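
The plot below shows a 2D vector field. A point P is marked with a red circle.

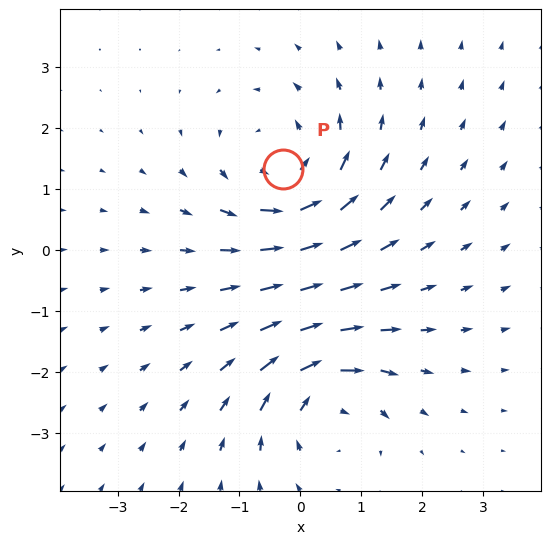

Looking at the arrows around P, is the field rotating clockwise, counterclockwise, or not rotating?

counterclockwise

Near P at (-0.3, 1.3) the arrows circulate counterclockwise. The curl (z-component) there is about +4; positive curl means counterclockwise rotation.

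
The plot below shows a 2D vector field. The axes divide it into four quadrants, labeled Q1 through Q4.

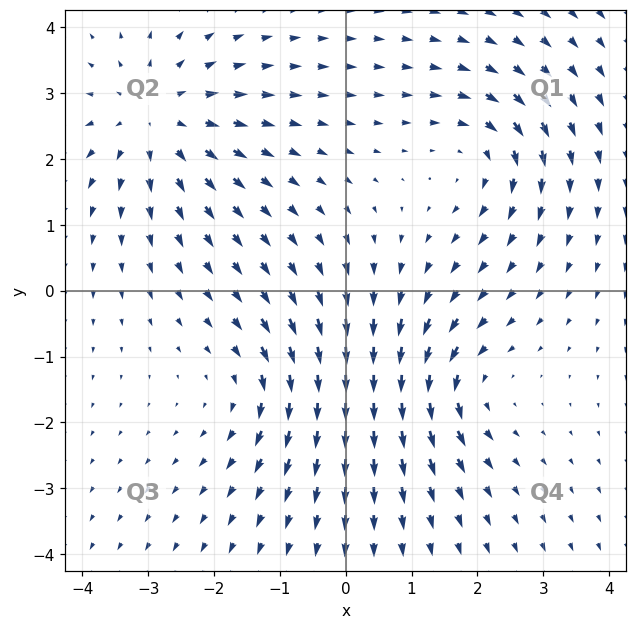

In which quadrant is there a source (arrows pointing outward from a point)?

The source sits at approximately (-2.9, 2.6), which lies in quadrant Q2. The divergence there is about +4, positive as expected for a source.

Q2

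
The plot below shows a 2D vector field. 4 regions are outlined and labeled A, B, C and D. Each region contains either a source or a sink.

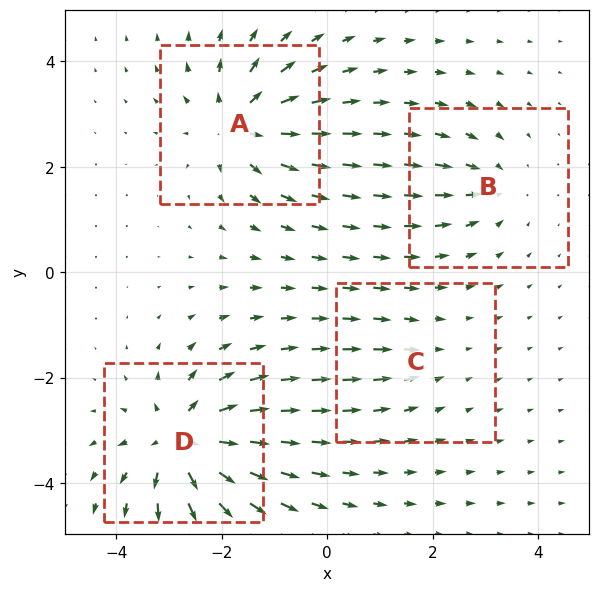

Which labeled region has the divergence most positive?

Divergence at each region's feature centre — A: about +6, B: about -4, C: about -2, D: about +8. Region D is most positive.

D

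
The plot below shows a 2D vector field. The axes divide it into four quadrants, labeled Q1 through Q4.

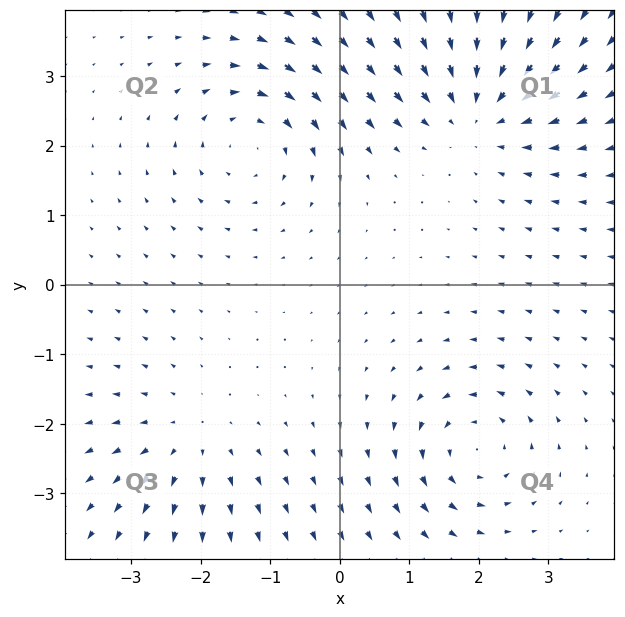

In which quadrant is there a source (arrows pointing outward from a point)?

The source sits at approximately (-2.2, -2.2), which lies in quadrant Q3. The divergence there is about +3, positive as expected for a source.

Q3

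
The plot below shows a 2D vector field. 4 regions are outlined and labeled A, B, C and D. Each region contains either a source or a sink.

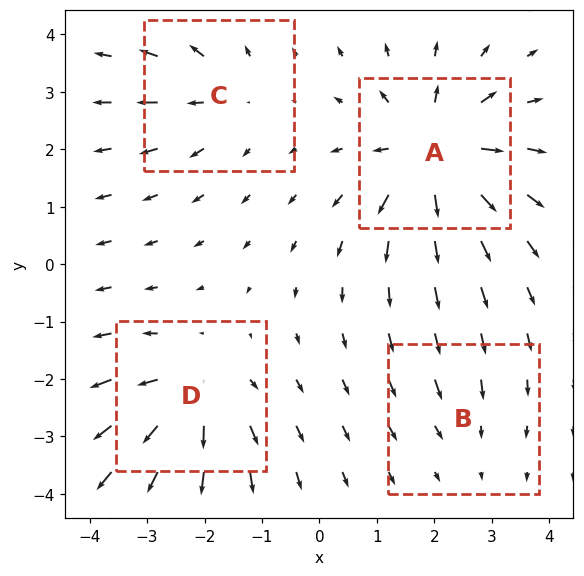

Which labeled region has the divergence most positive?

Divergence at each region's feature centre — A: about +8, B: about -2, C: about +4, D: about +5. Region A is most positive.

A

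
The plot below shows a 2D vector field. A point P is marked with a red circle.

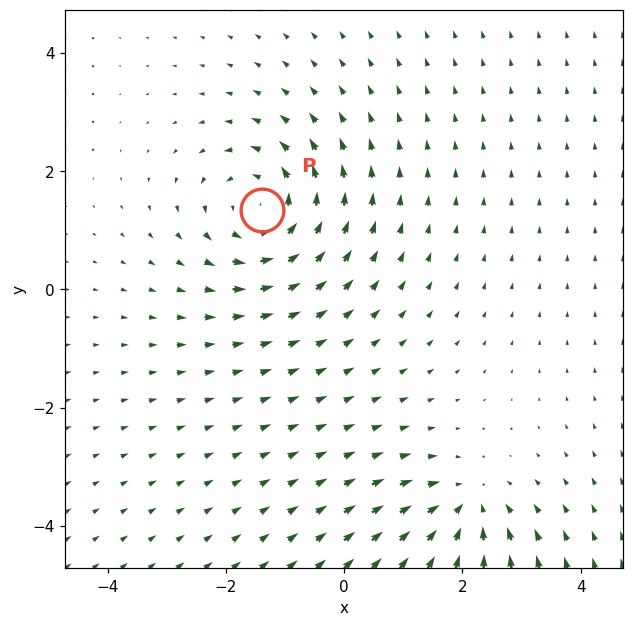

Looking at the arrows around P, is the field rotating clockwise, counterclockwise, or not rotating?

Near P at (-1.4, 1.3) the arrows circulate counterclockwise. The curl (z-component) there is about +5; positive curl means counterclockwise rotation.

counterclockwise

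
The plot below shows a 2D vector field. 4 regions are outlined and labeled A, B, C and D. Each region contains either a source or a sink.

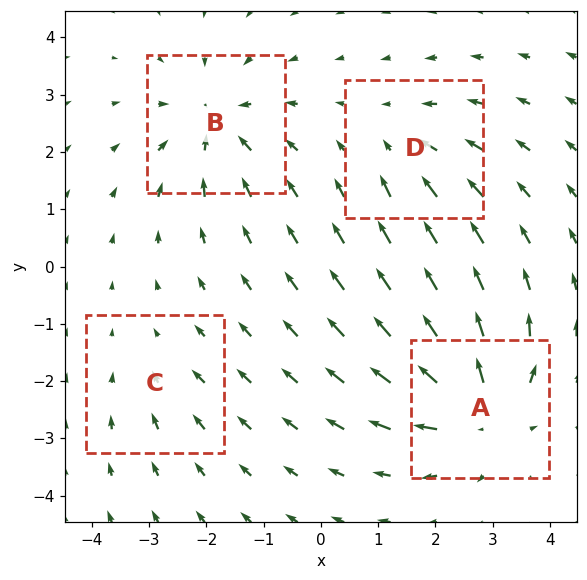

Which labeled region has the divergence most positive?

Divergence at each region's feature centre — A: about +7, B: about -5, C: about -2, D: about -4. Region A is most positive.

A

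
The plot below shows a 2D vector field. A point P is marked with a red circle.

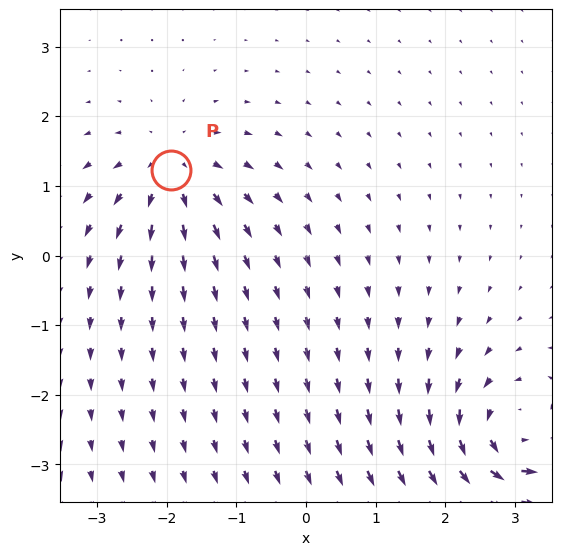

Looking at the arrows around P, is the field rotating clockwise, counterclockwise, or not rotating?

not rotating

Near P at (-1.9, 1.2) the arrows show no circulation. The curl there is ≈0.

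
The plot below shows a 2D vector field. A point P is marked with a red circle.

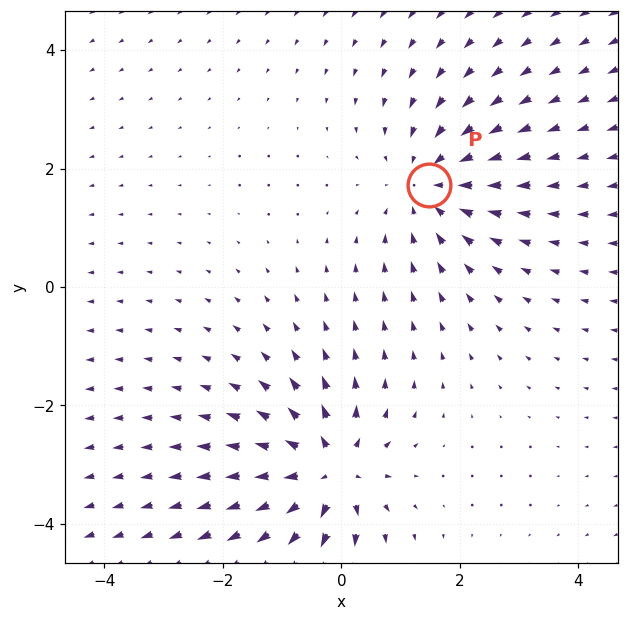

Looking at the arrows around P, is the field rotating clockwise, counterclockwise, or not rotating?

Near P at (1.5, 1.7) the arrows show no circulation. The curl there is ≈0.

not rotating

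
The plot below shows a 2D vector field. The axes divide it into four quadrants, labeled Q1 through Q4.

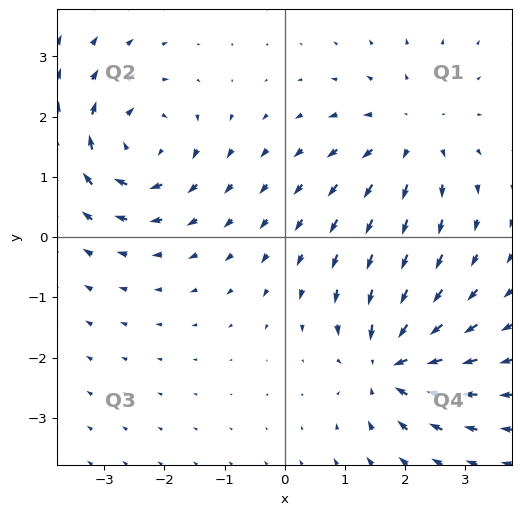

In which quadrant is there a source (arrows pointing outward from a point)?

Q1

The source sits at approximately (2.1, 1.7), which lies in quadrant Q1. The divergence there is about +4, positive as expected for a source.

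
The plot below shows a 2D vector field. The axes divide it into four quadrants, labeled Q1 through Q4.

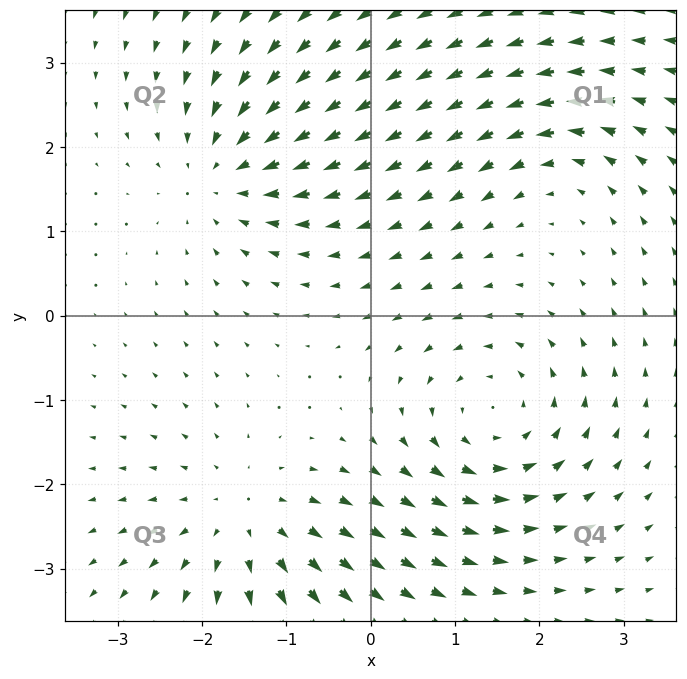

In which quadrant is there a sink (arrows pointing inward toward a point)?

The sink sits at approximately (-1.7, 1.7), which lies in quadrant Q2. The divergence there is about -4, negative as expected for a sink.

Q2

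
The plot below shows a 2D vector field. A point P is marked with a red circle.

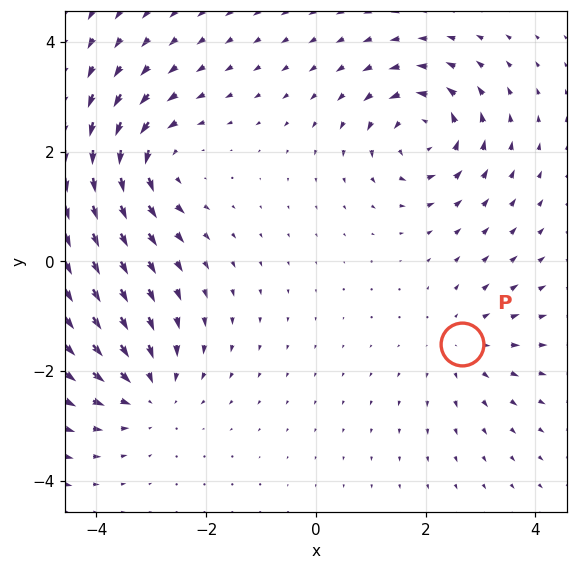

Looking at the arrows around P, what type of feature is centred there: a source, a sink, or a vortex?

At P (2.7, -1.5) the arrows spread outward. Divergence about +3, curl ≈0 — positive divergence with near-zero curl is a source.

source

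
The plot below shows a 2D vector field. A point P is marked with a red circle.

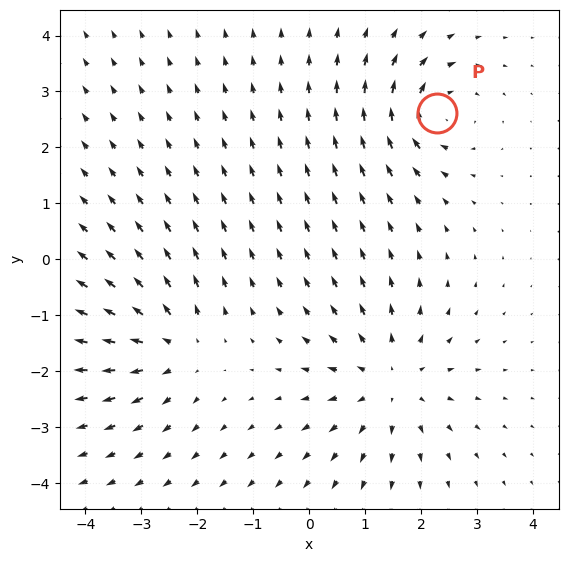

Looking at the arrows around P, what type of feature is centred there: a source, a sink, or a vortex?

vortex

At P (2.3, 2.6) the arrows circulate clockwise. Divergence ≈0, curl about -5 — near-zero divergence with nonzero curl is a vortex.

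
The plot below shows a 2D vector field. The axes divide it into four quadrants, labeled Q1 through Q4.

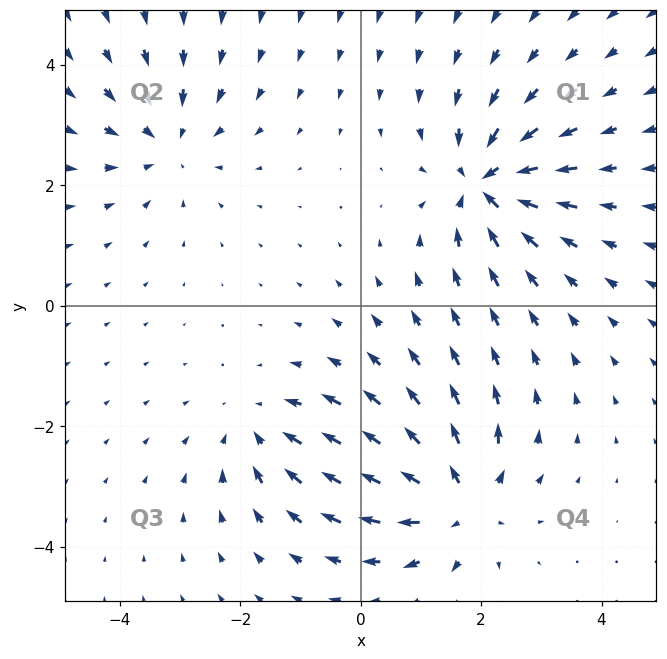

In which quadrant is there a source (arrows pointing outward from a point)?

The source sits at approximately (1.6, -3.2), which lies in quadrant Q4. The divergence there is about +6, positive as expected for a source.

Q4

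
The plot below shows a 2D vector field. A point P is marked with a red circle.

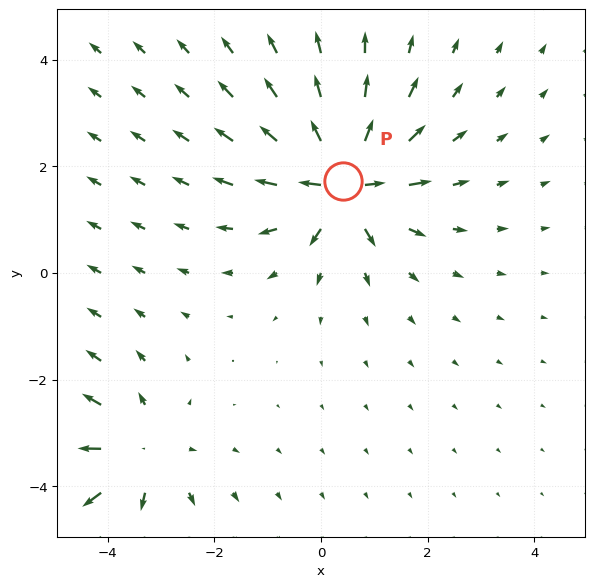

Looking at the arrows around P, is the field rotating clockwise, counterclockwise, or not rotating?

Near P at (0.4, 1.7) the arrows show no circulation. The curl there is ≈0.

not rotating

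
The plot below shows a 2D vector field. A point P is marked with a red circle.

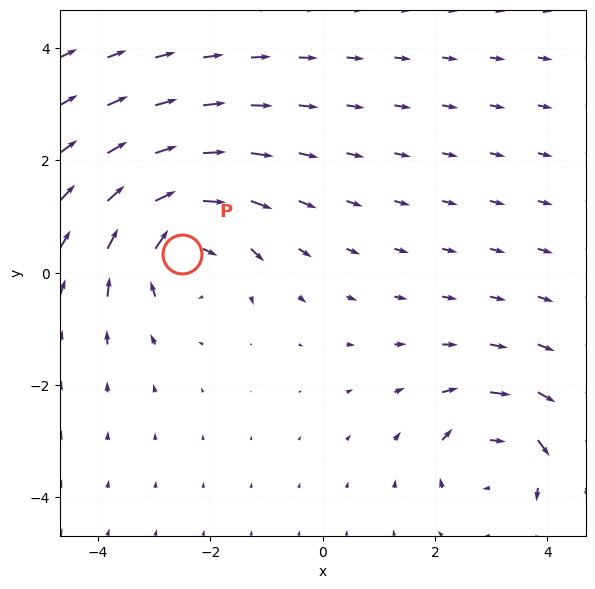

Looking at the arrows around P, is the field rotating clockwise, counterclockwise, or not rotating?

Near P at (-2.5, 0.3) the arrows circulate clockwise. The curl (z-component) there is about -4; negative curl means clockwise rotation.

clockwise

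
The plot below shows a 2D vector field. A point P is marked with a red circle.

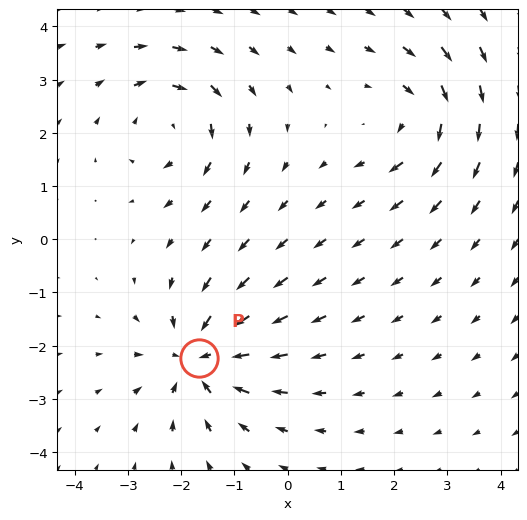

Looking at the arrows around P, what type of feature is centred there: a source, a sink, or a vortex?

At P (-1.7, -2.2) the arrows converge inward. Divergence about -5, curl ≈0 — negative divergence with near-zero curl is a sink.

sink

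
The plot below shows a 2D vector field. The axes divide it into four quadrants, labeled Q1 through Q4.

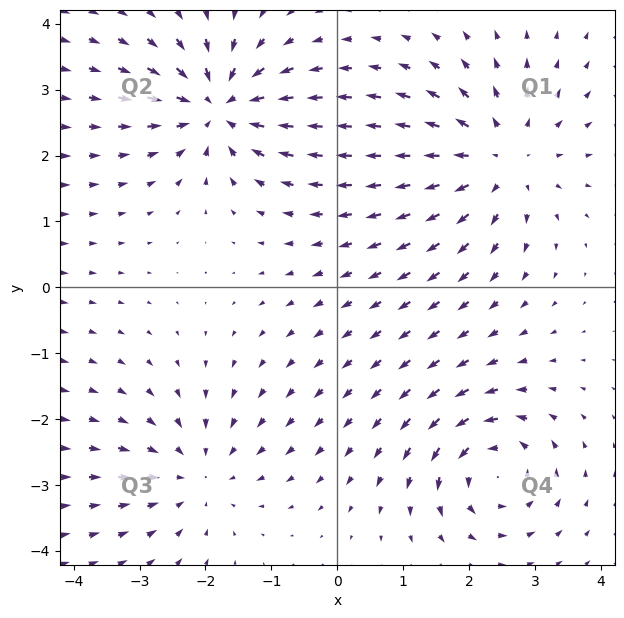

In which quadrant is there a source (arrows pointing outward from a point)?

Q1

The source sits at approximately (2.5, 1.9), which lies in quadrant Q1. The divergence there is about +4, positive as expected for a source.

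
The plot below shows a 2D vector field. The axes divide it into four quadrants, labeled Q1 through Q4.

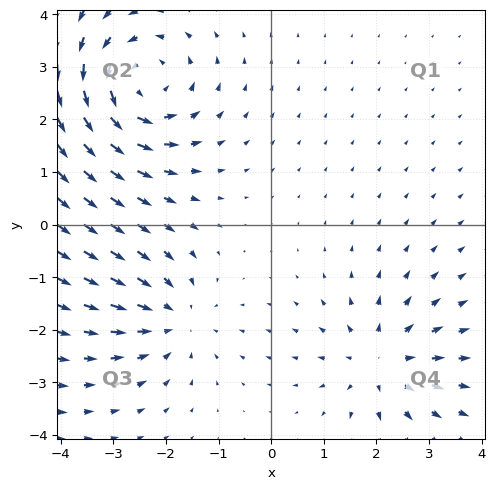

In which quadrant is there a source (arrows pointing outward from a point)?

Q4

The source sits at approximately (2.1, -2.6), which lies in quadrant Q4. The divergence there is about +3, positive as expected for a source.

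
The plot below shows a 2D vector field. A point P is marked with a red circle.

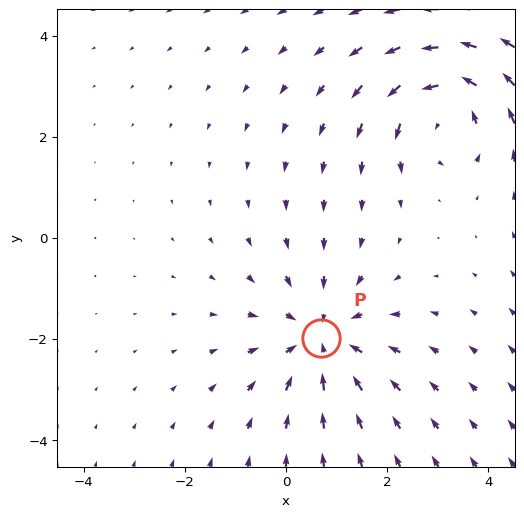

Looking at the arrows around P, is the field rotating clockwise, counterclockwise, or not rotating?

not rotating

Near P at (0.7, -2.0) the arrows show no circulation. The curl there is ≈0.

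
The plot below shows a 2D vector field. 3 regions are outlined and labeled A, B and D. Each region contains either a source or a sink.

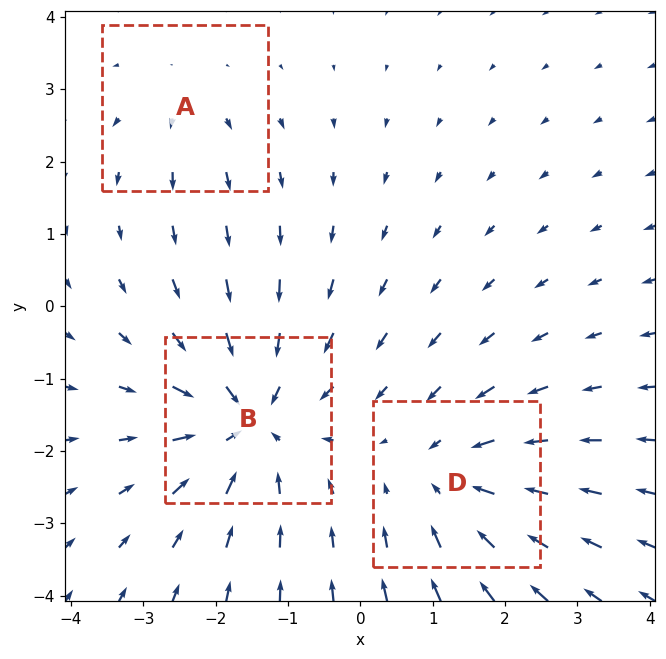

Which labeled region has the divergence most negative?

Divergence at each region's feature centre — A: about +2, B: about -5, D: about -3. Region B is most negative.

B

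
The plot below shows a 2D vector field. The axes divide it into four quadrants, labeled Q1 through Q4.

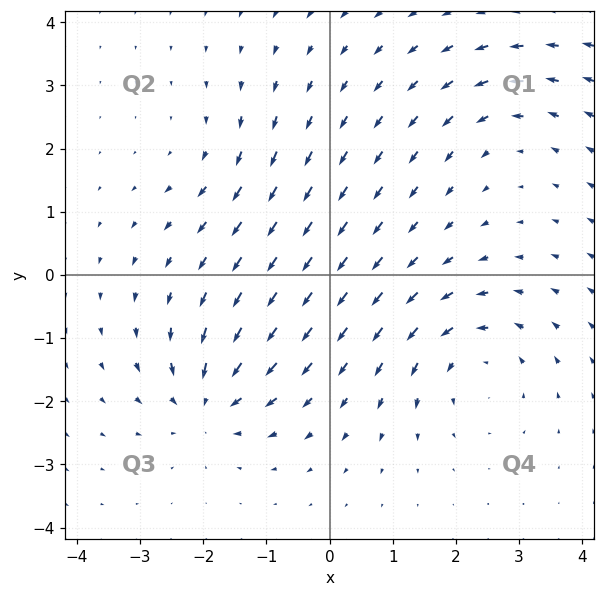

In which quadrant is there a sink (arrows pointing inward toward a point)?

Q3

The sink sits at approximately (-1.9, -2.0), which lies in quadrant Q3. The divergence there is about -5, negative as expected for a sink.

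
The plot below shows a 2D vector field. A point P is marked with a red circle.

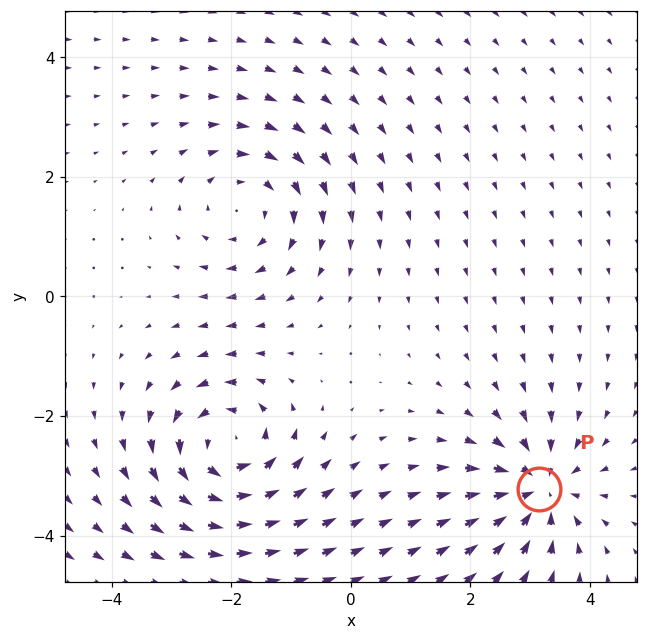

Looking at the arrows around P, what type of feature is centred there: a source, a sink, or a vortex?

sink

At P (3.2, -3.2) the arrows converge inward. Divergence about -5, curl ≈0 — negative divergence with near-zero curl is a sink.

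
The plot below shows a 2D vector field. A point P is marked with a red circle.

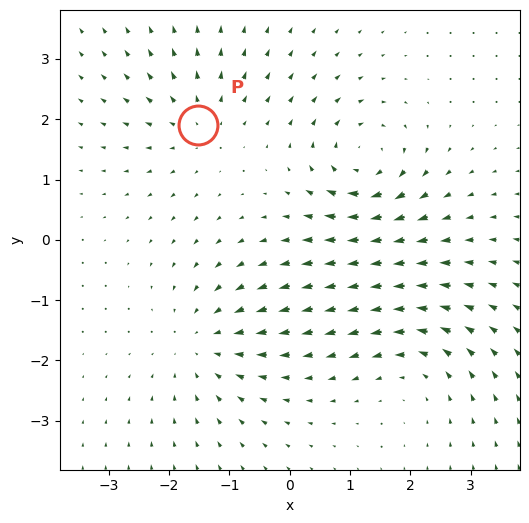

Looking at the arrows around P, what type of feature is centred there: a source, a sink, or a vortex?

source

At P (-1.5, 1.9) the arrows spread outward. Divergence about +4, curl ≈0 — positive divergence with near-zero curl is a source.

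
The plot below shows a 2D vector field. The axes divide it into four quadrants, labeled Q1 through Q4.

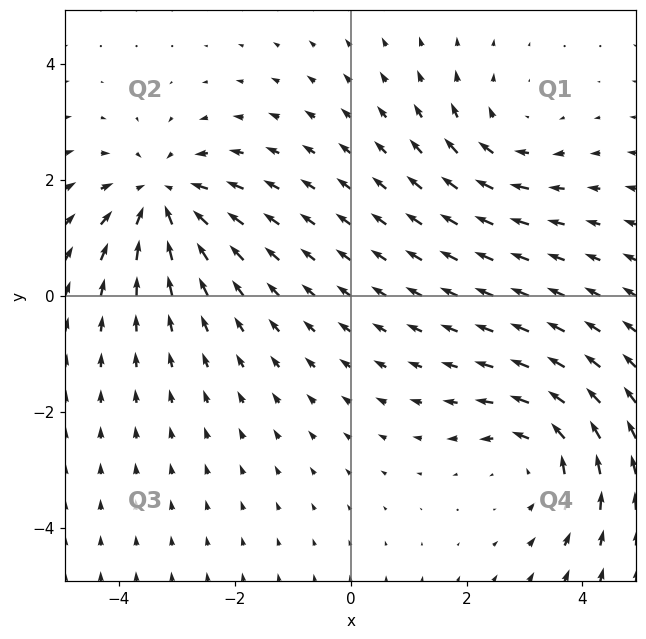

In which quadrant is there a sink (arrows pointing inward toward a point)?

The sink sits at approximately (-3.3, 1.7), which lies in quadrant Q2. The divergence there is about -5, negative as expected for a sink.

Q2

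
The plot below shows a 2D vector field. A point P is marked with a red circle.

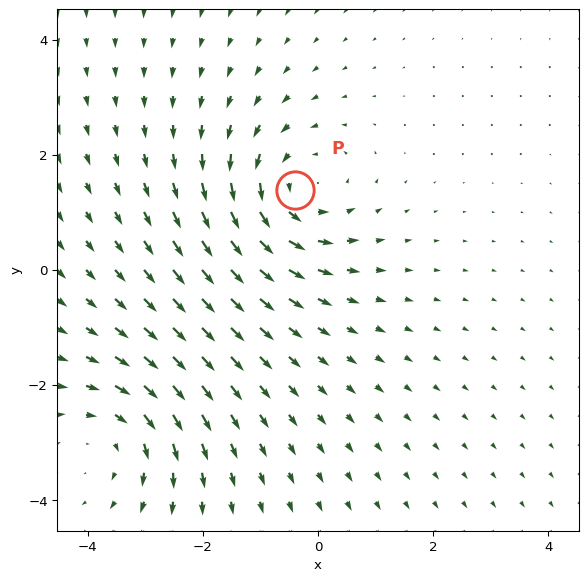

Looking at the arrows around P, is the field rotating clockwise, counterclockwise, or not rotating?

counterclockwise

Near P at (-0.4, 1.4) the arrows circulate counterclockwise. The curl (z-component) there is about +4; positive curl means counterclockwise rotation.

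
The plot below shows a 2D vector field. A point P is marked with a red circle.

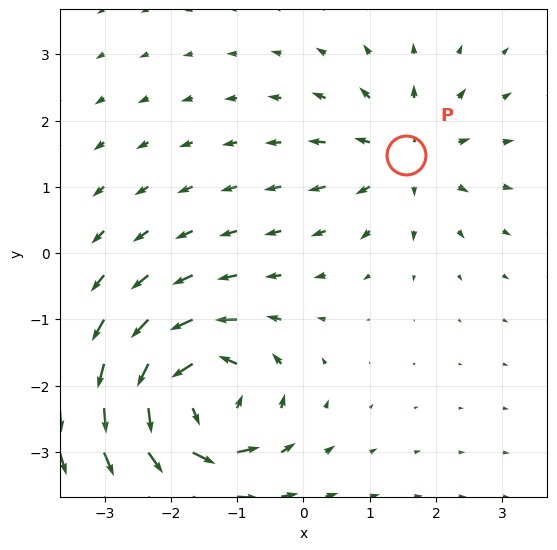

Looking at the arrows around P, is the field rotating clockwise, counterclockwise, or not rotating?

not rotating

Near P at (1.6, 1.5) the arrows show no circulation. The curl there is ≈0.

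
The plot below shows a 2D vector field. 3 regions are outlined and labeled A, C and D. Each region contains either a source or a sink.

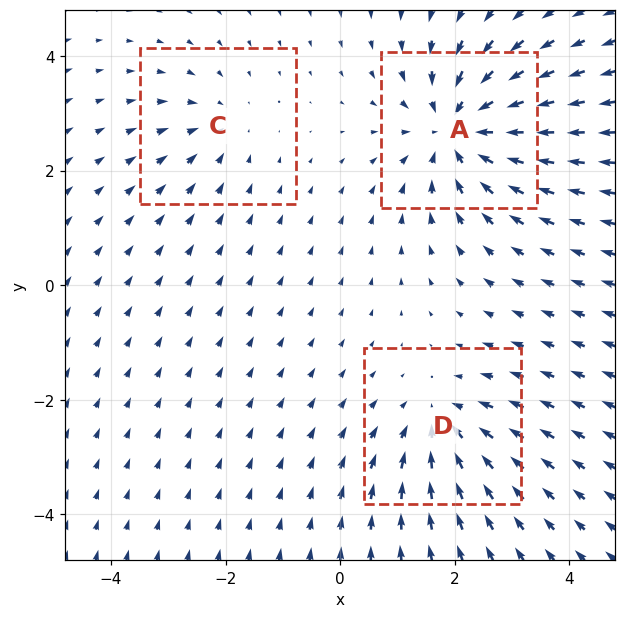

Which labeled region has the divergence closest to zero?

Divergence at each region's feature centre — A: about -5, C: about -2, D: about -3. Region C is closest to zero.

C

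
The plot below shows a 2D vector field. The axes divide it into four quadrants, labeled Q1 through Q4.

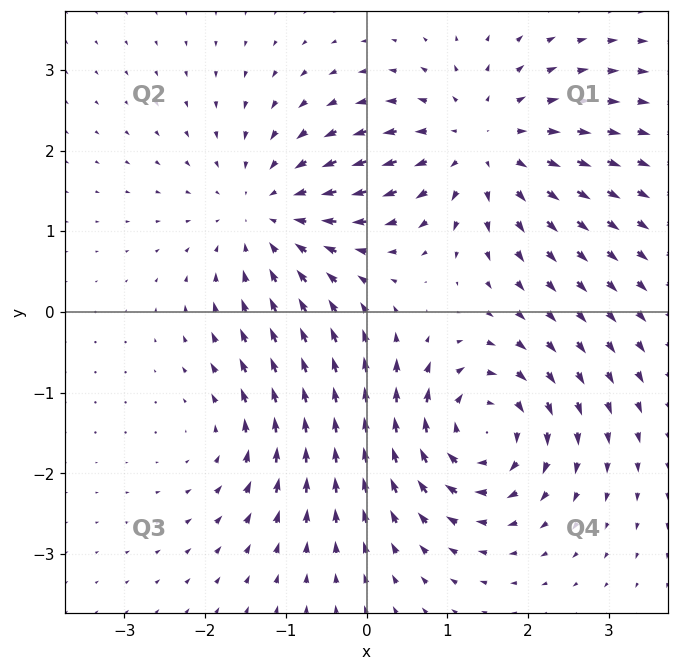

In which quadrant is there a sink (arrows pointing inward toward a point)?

Q2

The sink sits at approximately (-1.2, 1.2), which lies in quadrant Q2. The divergence there is about -4, negative as expected for a sink.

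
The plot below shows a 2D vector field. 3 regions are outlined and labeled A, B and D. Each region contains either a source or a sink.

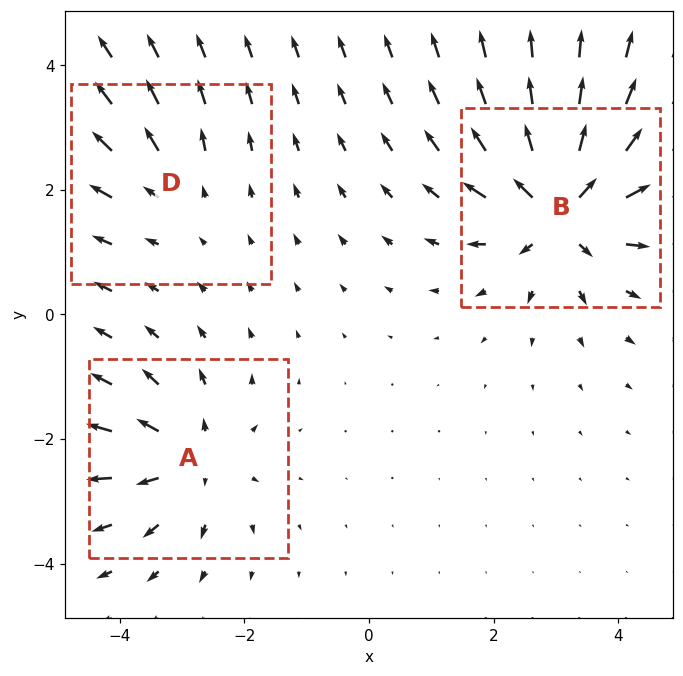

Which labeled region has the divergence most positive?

Divergence at each region's feature centre — A: about +4, B: about +6, D: about +2. Region B is most positive.

B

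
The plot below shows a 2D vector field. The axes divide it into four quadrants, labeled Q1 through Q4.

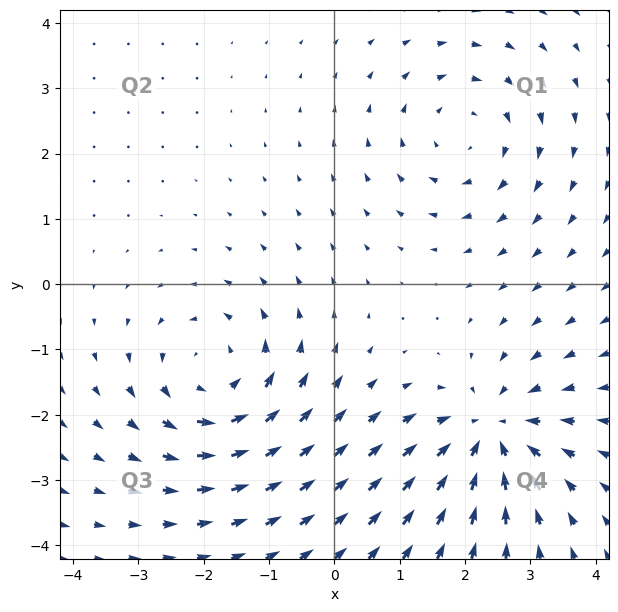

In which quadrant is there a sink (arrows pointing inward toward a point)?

Q4

The sink sits at approximately (2.4, -2.3), which lies in quadrant Q4. The divergence there is about -5, negative as expected for a sink.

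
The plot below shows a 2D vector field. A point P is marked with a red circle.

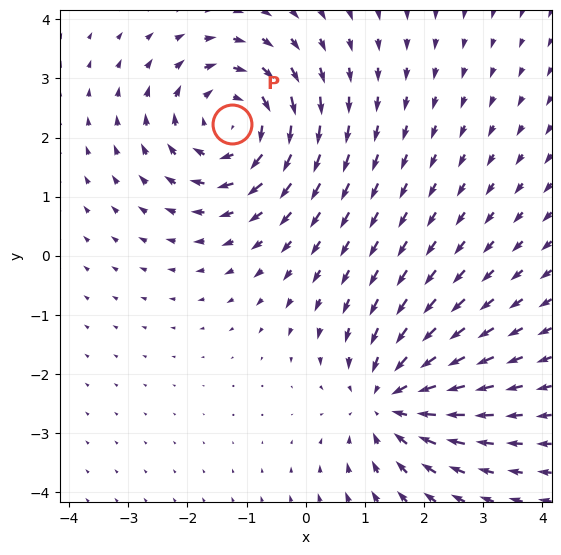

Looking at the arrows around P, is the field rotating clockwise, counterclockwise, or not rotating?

Near P at (-1.2, 2.2) the arrows circulate clockwise. The curl (z-component) there is about -3; negative curl means clockwise rotation.

clockwise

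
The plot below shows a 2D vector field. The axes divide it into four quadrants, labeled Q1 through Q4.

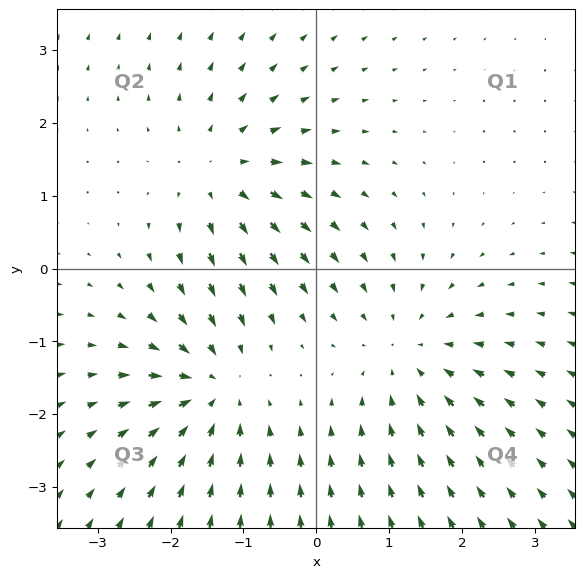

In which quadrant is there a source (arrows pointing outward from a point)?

The source sits at approximately (-1.3, 1.3), which lies in quadrant Q2. The divergence there is about +3, positive as expected for a source.

Q2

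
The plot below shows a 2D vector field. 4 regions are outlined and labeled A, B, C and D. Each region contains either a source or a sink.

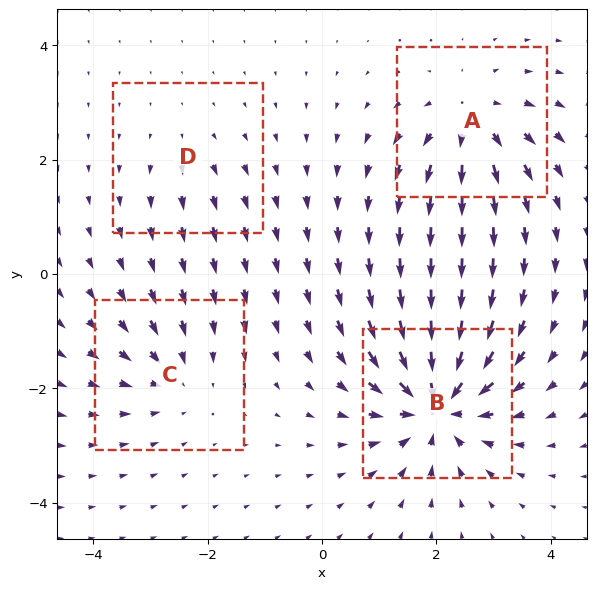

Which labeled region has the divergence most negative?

Divergence at each region's feature centre — A: about +5, B: about -8, C: about -4, D: about +2. Region B is most negative.

B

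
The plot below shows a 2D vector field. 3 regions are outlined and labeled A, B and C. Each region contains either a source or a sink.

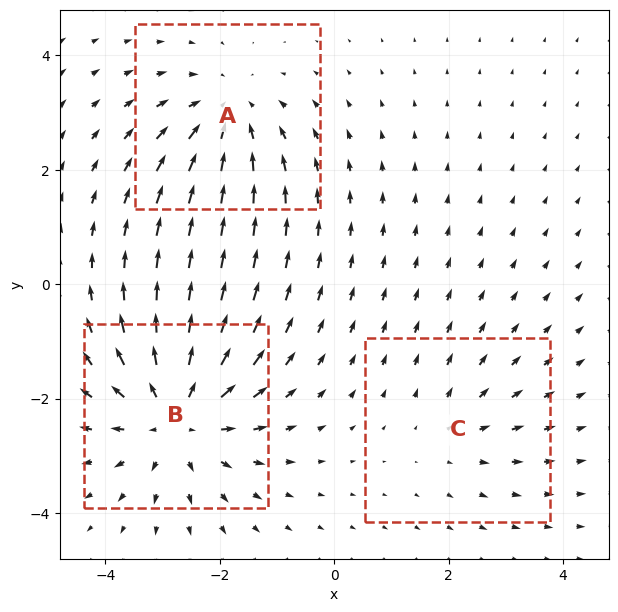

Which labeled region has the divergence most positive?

Divergence at each region's feature centre — A: about -3, B: about +4, C: about +2. Region B is most positive.

B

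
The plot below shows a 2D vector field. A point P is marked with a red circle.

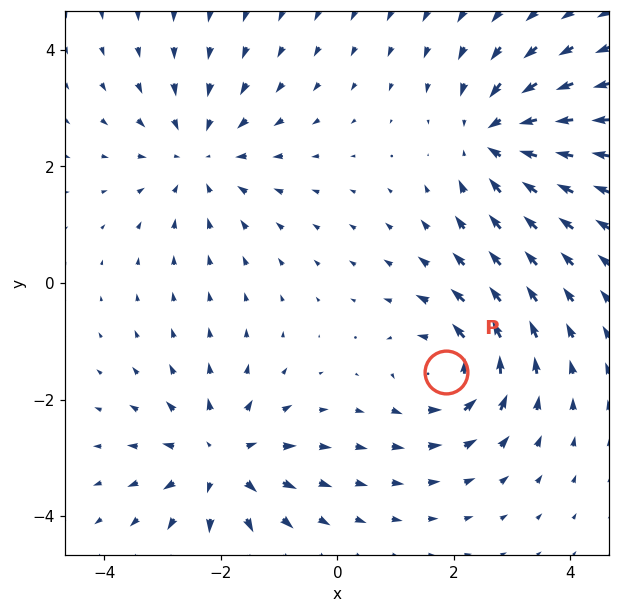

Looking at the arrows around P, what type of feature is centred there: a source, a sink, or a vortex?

vortex

At P (1.9, -1.5) the arrows circulate counterclockwise. Divergence ≈0, curl about +5 — near-zero divergence with nonzero curl is a vortex.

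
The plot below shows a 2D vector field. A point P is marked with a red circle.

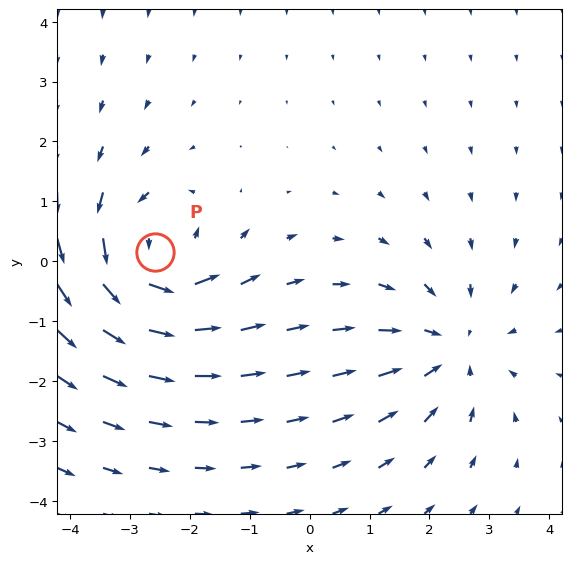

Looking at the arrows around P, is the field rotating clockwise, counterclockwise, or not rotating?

counterclockwise

Near P at (-2.6, 0.1) the arrows circulate counterclockwise. The curl (z-component) there is about +6; positive curl means counterclockwise rotation.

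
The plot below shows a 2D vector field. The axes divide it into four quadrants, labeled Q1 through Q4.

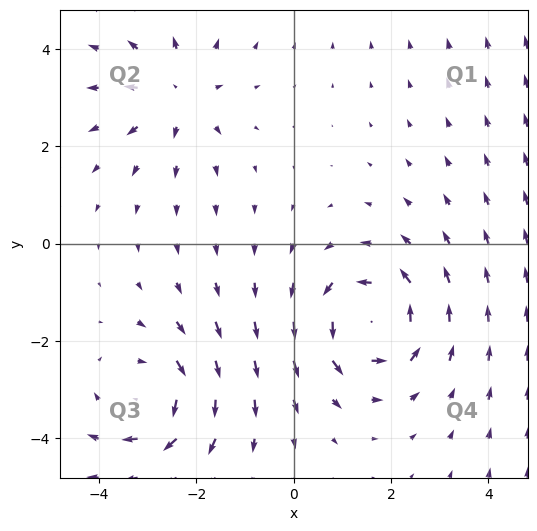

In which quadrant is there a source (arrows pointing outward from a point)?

The source sits at approximately (-2.4, 3.1), which lies in quadrant Q2. The divergence there is about +3, positive as expected for a source.

Q2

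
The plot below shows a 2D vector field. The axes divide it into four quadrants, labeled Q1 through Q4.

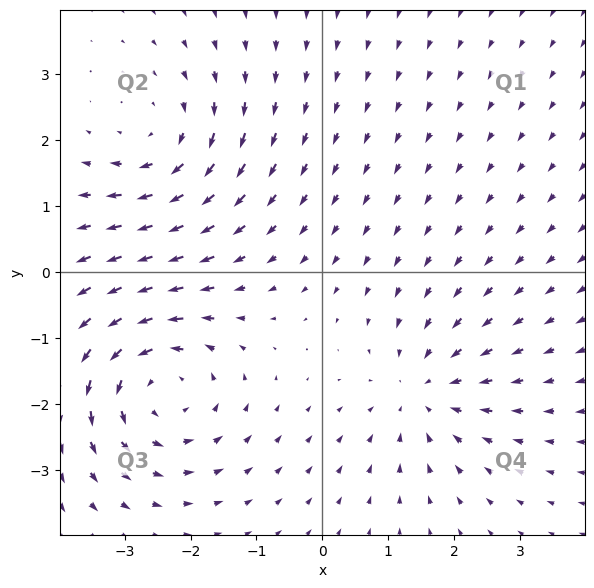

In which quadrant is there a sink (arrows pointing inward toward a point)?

The sink sits at approximately (1.6, -1.8), which lies in quadrant Q4. The divergence there is about -2, negative as expected for a sink.

Q4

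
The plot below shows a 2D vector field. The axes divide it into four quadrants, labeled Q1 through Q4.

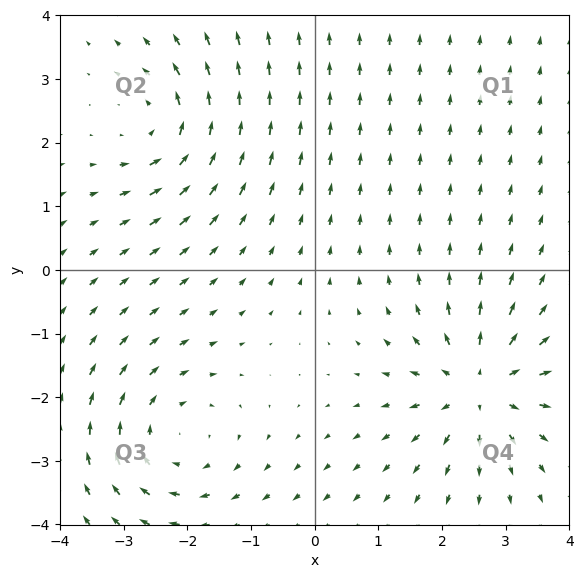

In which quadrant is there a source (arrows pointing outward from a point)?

Q4

The source sits at approximately (2.6, -1.8), which lies in quadrant Q4. The divergence there is about +6, positive as expected for a source.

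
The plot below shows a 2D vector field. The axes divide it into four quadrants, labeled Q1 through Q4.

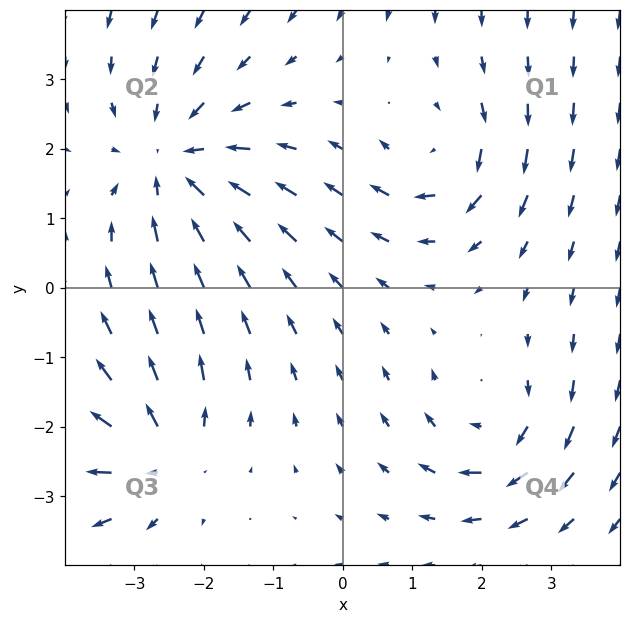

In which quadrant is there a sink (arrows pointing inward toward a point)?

Q2

The sink sits at approximately (-2.4, 1.8), which lies in quadrant Q2. The divergence there is about -4, negative as expected for a sink.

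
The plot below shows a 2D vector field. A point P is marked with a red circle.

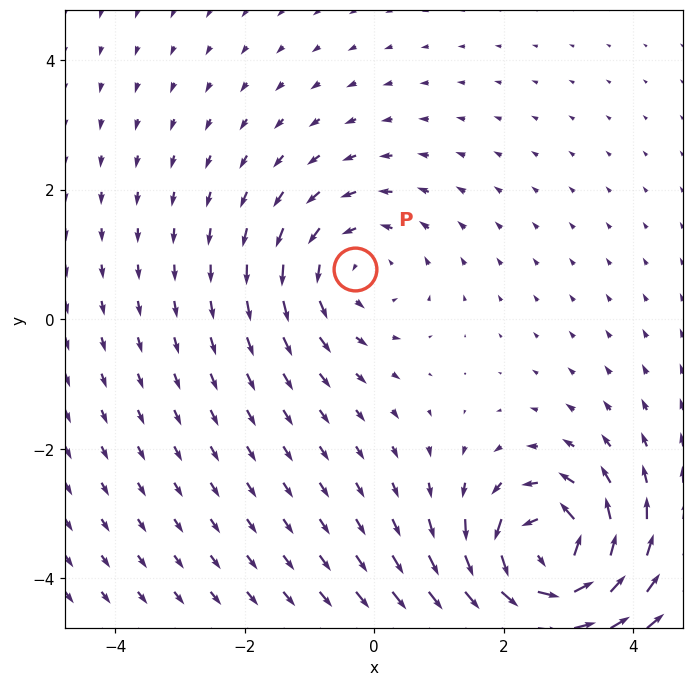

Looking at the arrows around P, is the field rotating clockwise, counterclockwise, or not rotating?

Near P at (-0.3, 0.8) the arrows circulate counterclockwise. The curl (z-component) there is about +3; positive curl means counterclockwise rotation.

counterclockwise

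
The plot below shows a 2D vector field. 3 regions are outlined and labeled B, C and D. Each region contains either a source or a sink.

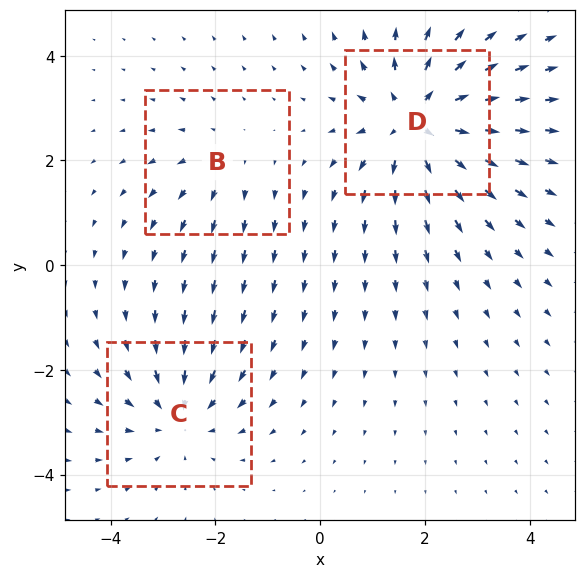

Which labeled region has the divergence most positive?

Divergence at each region's feature centre — B: about +2, C: about -3, D: about +4. Region D is most positive.

D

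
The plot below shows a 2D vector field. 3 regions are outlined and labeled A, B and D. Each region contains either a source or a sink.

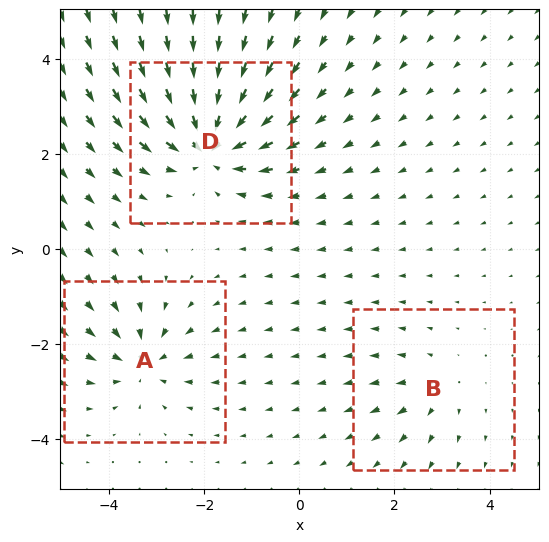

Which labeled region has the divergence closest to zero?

B

Divergence at each region's feature centre — A: about -4, B: about +2, D: about -6. Region B is closest to zero.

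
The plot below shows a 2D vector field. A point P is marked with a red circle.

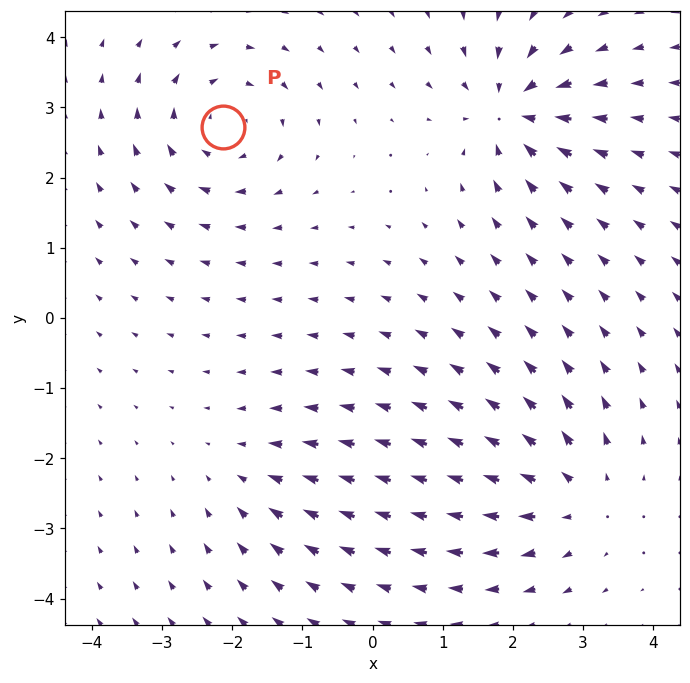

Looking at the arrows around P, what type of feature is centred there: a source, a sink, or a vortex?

vortex

At P (-2.1, 2.7) the arrows circulate clockwise. Divergence ≈0, curl about -5 — near-zero divergence with nonzero curl is a vortex.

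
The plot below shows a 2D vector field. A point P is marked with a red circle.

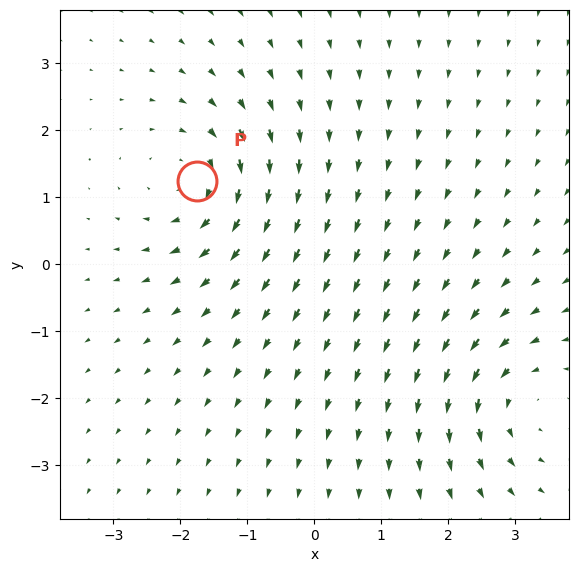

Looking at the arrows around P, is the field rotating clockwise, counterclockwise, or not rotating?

clockwise

Near P at (-1.7, 1.2) the arrows circulate clockwise. The curl (z-component) there is about -4; negative curl means clockwise rotation.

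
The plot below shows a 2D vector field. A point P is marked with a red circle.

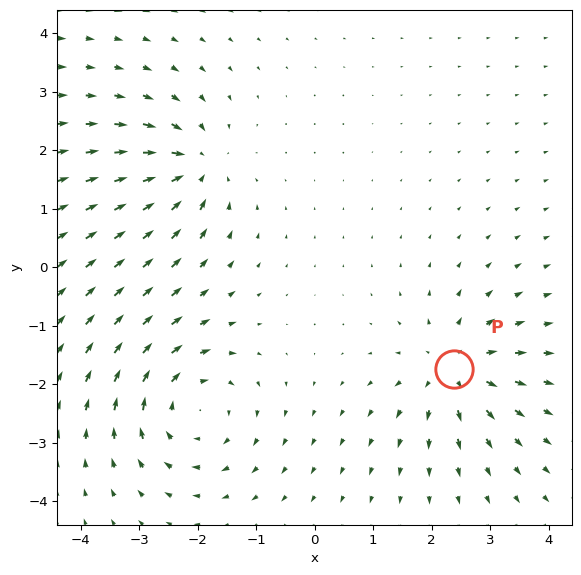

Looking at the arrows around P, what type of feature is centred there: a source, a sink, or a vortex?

source

At P (2.4, -1.7) the arrows spread outward. Divergence about +5, curl ≈0 — positive divergence with near-zero curl is a source.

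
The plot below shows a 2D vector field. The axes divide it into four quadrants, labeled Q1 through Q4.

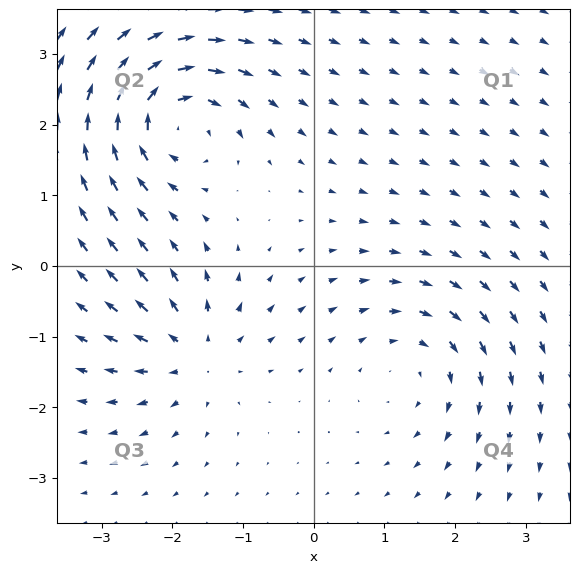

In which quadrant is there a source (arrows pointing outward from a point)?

Q3

The source sits at approximately (-1.7, -1.2), which lies in quadrant Q3. The divergence there is about +5, positive as expected for a source.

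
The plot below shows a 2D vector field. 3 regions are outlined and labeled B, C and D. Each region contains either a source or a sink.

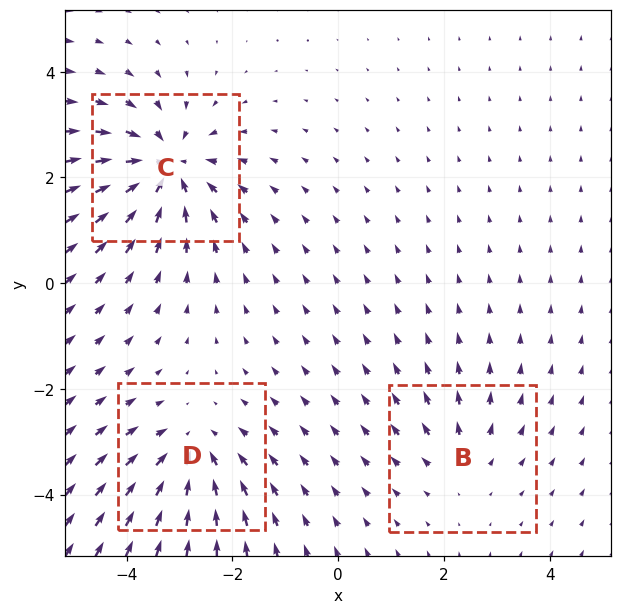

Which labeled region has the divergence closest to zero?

B

Divergence at each region's feature centre — B: about +2, C: about -5, D: about -4. Region B is closest to zero.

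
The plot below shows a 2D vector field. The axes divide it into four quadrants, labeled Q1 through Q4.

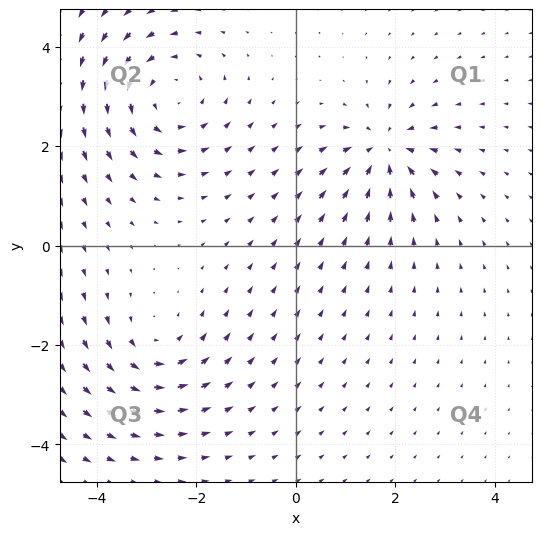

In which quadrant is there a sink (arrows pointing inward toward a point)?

The sink sits at approximately (1.8, 1.9), which lies in quadrant Q1. The divergence there is about -5, negative as expected for a sink.

Q1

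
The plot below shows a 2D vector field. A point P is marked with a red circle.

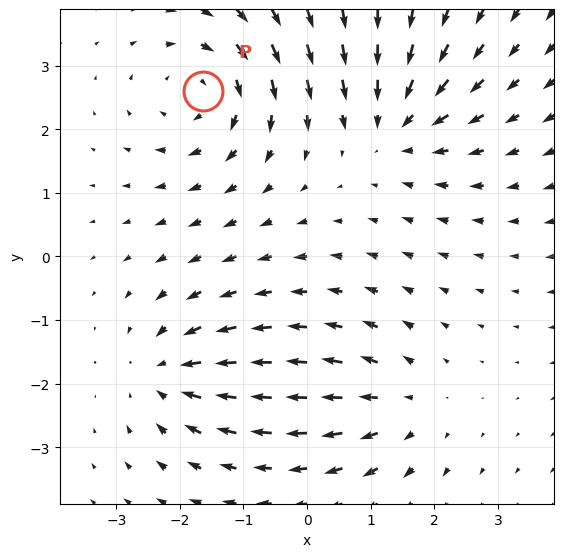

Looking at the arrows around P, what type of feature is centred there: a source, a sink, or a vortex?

vortex

At P (-1.6, 2.6) the arrows circulate clockwise. Divergence ≈0, curl about -4 — near-zero divergence with nonzero curl is a vortex.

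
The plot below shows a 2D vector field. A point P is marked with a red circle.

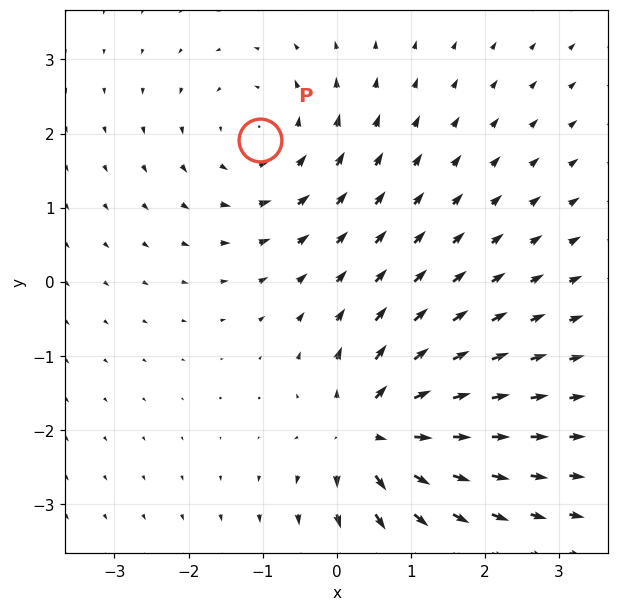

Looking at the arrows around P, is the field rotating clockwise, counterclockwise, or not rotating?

Near P at (-1.0, 1.9) the arrows circulate counterclockwise. The curl (z-component) there is about +3; positive curl means counterclockwise rotation.

counterclockwise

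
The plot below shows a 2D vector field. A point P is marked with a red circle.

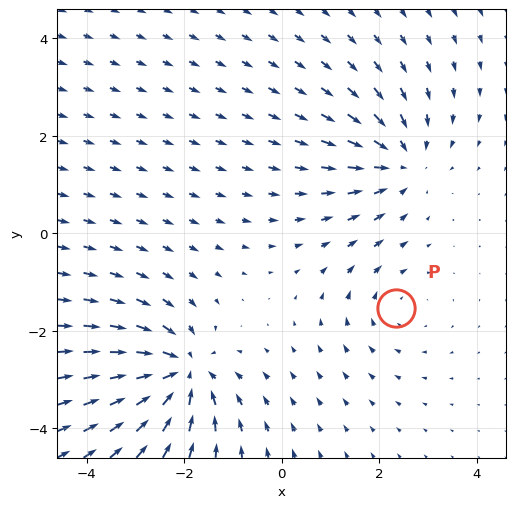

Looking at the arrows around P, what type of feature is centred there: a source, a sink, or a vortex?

At P (2.3, -1.5) the arrows circulate clockwise. Divergence ≈0, curl about -2 — near-zero divergence with nonzero curl is a vortex.

vortex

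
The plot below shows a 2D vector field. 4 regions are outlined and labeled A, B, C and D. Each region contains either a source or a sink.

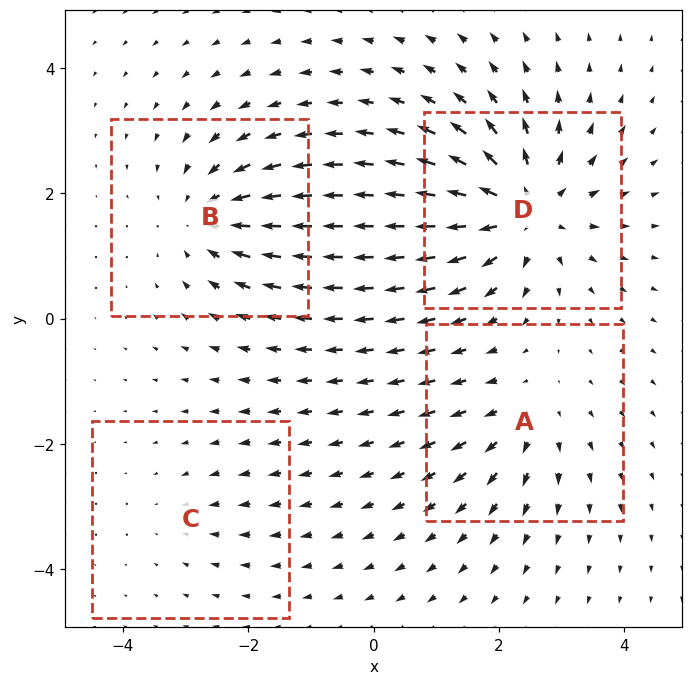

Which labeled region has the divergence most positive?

Divergence at each region's feature centre — A: about +4, B: about -5, C: about -2, D: about +7. Region D is most positive.

D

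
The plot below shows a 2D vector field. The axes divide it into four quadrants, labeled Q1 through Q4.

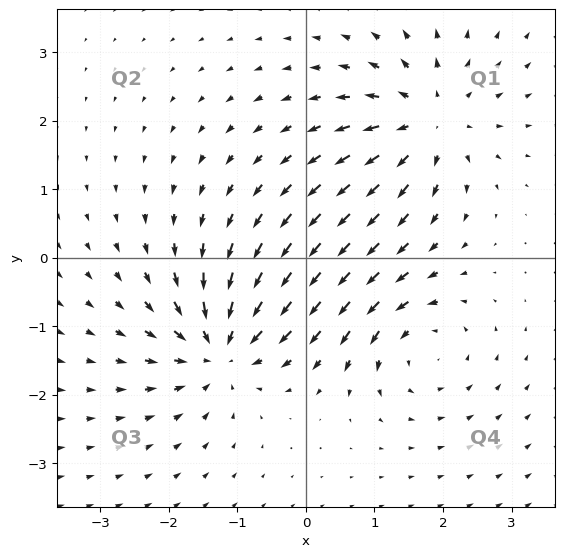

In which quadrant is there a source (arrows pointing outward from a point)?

The source sits at approximately (1.8, 2.0), which lies in quadrant Q1. The divergence there is about +6, positive as expected for a source.

Q1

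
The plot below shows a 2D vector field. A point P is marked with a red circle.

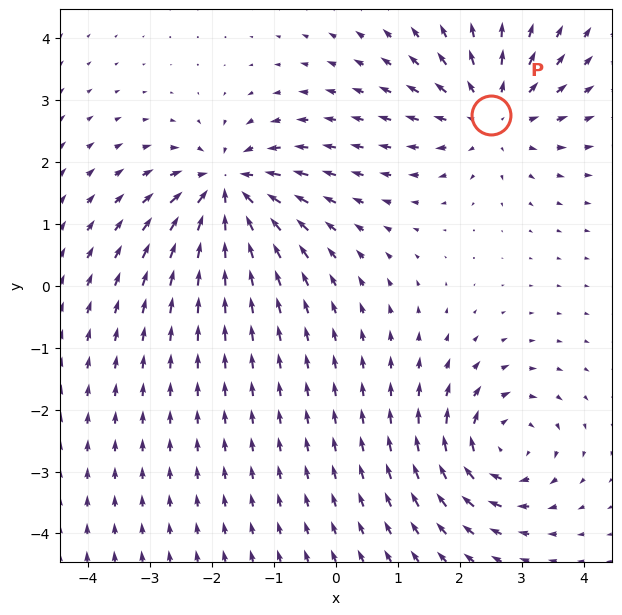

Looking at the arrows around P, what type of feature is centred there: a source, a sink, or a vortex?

source

At P (2.5, 2.8) the arrows spread outward. Divergence about +4, curl ≈0 — positive divergence with near-zero curl is a source.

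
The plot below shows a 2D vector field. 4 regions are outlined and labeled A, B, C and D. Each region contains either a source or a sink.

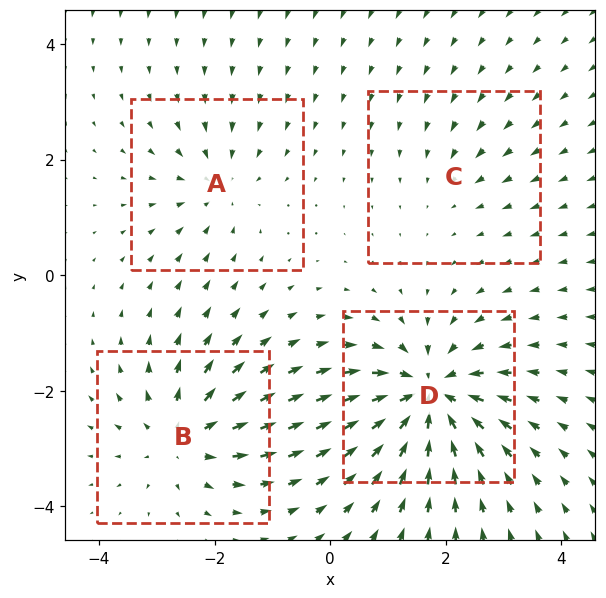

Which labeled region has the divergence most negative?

D

Divergence at each region's feature centre — A: about -4, B: about +6, C: about -2, D: about -8. Region D is most negative.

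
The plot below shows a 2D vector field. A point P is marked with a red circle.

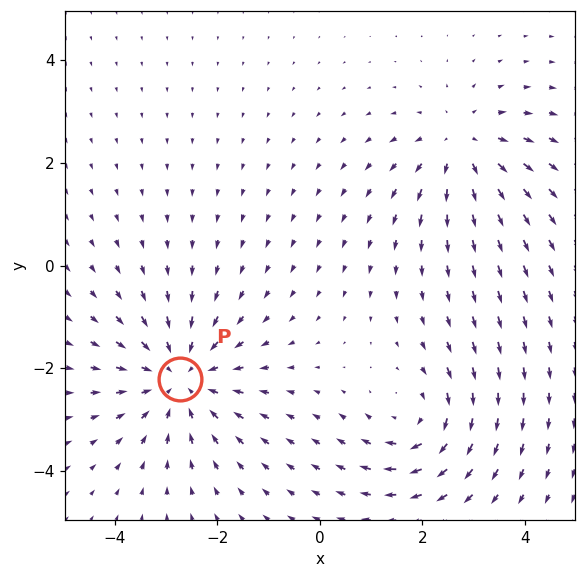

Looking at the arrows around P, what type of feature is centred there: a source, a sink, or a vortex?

At P (-2.7, -2.2) the arrows converge inward. Divergence about -4, curl ≈0 — negative divergence with near-zero curl is a sink.

sink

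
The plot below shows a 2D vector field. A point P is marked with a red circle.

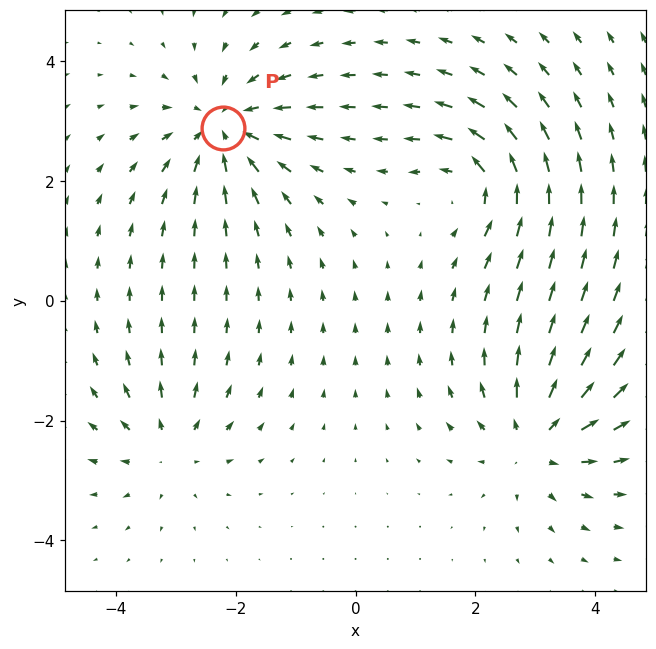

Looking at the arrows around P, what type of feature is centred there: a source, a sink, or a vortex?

sink

At P (-2.2, 2.9) the arrows converge inward. Divergence about -5, curl ≈0 — negative divergence with near-zero curl is a sink.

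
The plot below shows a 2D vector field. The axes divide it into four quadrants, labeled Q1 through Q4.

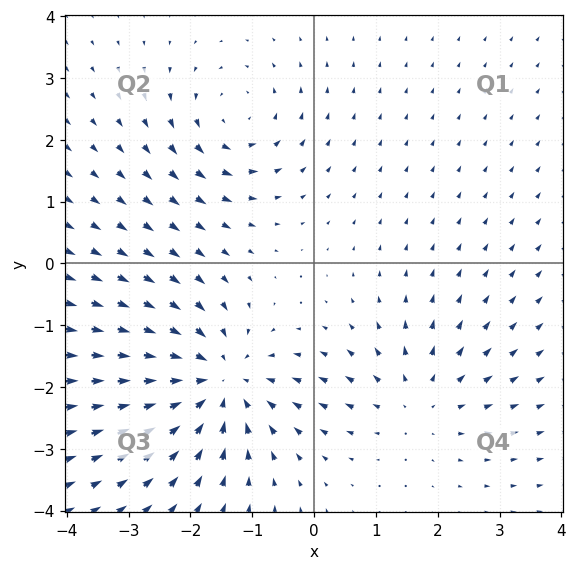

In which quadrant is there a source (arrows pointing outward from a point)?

Q4

The source sits at approximately (1.7, -2.2), which lies in quadrant Q4. The divergence there is about +3, positive as expected for a source.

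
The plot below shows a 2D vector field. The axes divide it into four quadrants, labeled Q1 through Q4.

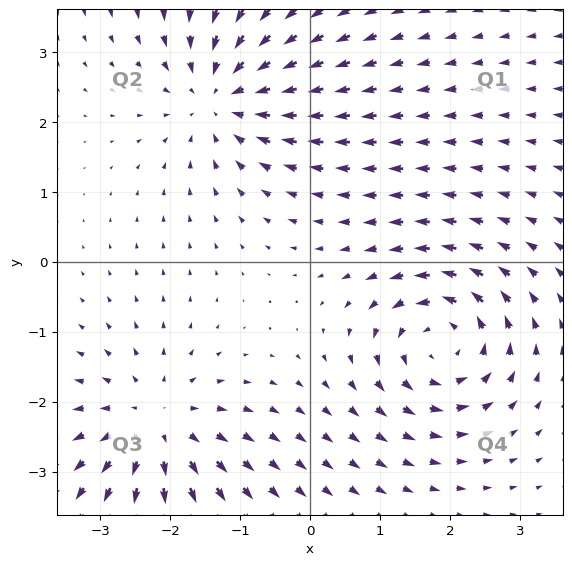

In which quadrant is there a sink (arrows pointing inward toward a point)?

Q2

The sink sits at approximately (-1.3, 2.4), which lies in quadrant Q2. The divergence there is about -4, negative as expected for a sink.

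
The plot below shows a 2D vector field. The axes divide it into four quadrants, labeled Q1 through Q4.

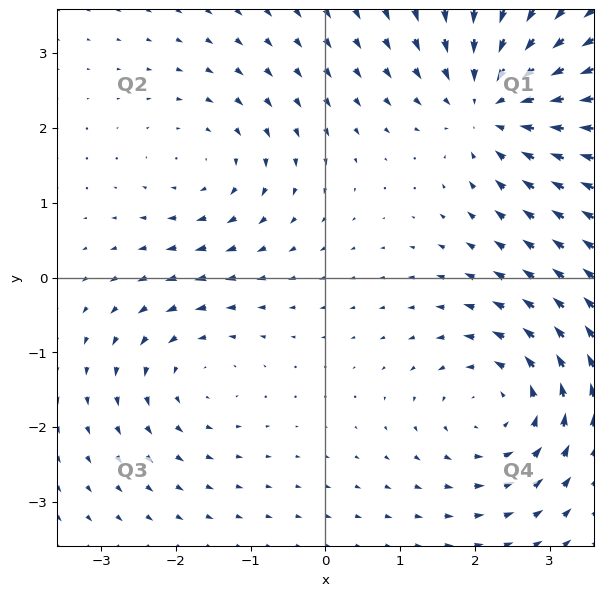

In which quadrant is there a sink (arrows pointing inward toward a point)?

Q1

The sink sits at approximately (2.2, 2.3), which lies in quadrant Q1. The divergence there is about -5, negative as expected for a sink.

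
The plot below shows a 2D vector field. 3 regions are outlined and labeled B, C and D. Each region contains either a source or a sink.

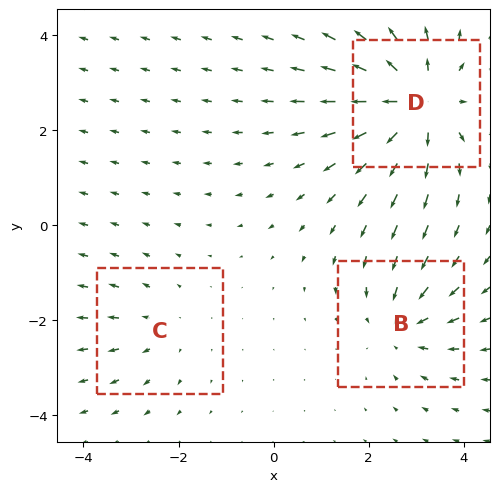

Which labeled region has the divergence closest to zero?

C

Divergence at each region's feature centre — B: about -3, C: about +2, D: about +5. Region C is closest to zero.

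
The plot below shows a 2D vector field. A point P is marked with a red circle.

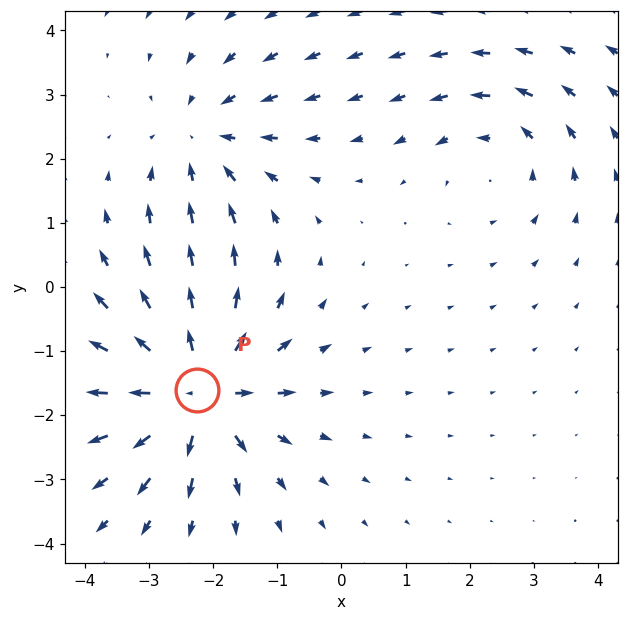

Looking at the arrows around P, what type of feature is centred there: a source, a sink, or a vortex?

At P (-2.2, -1.6) the arrows spread outward. Divergence about +6, curl ≈0 — positive divergence with near-zero curl is a source.

source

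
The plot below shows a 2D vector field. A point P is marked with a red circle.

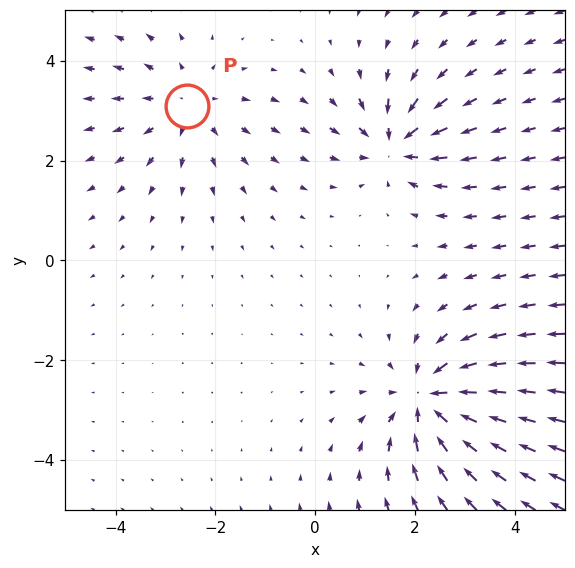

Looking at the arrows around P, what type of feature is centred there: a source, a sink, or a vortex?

source

At P (-2.6, 3.1) the arrows spread outward. Divergence about +3, curl ≈0 — positive divergence with near-zero curl is a source.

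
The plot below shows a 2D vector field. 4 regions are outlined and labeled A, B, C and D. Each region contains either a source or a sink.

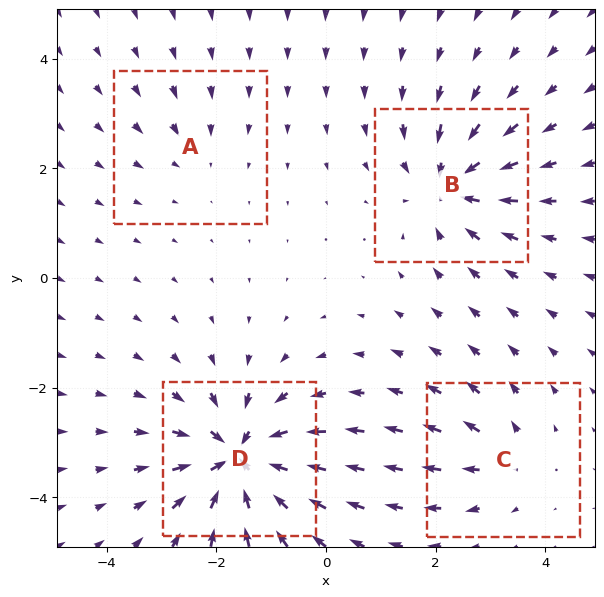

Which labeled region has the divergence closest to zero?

Divergence at each region's feature centre — A: about -2, B: about -6, C: about +4, D: about -9. Region A is closest to zero.

A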